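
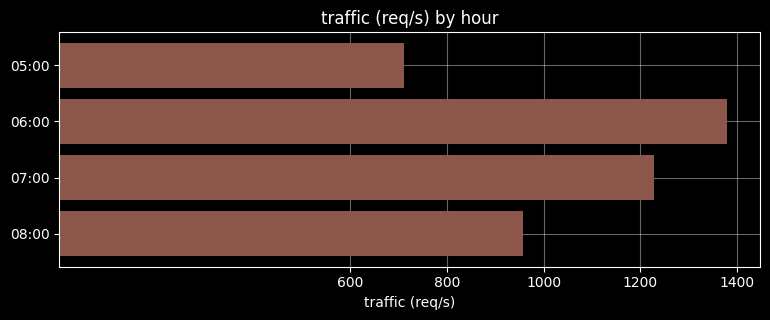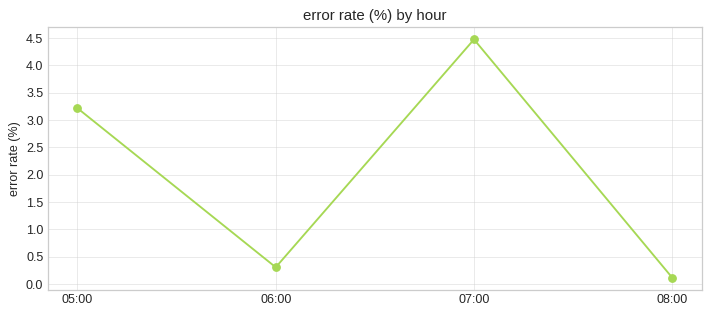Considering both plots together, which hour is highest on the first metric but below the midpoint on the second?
06:00

Chart 2 median error rate (%) ≈ 2; below-median hours: 06:00, 08:00. Among those, 06:00 has the highest traffic (req/s) (≈ 1400).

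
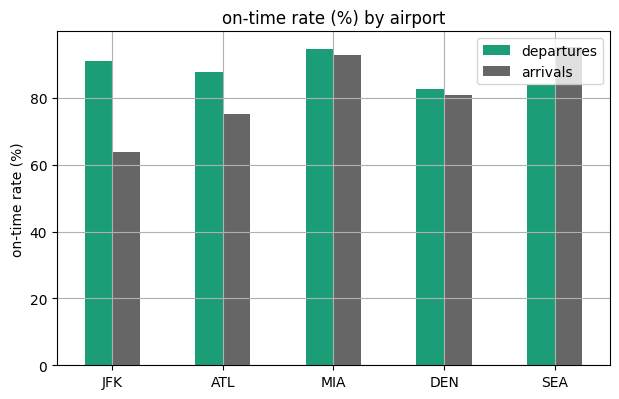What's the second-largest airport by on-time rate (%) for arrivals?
MIA

Top 3 for arrivals: SEA ≈ 100, MIA ≈ 90, DEN ≈ 80.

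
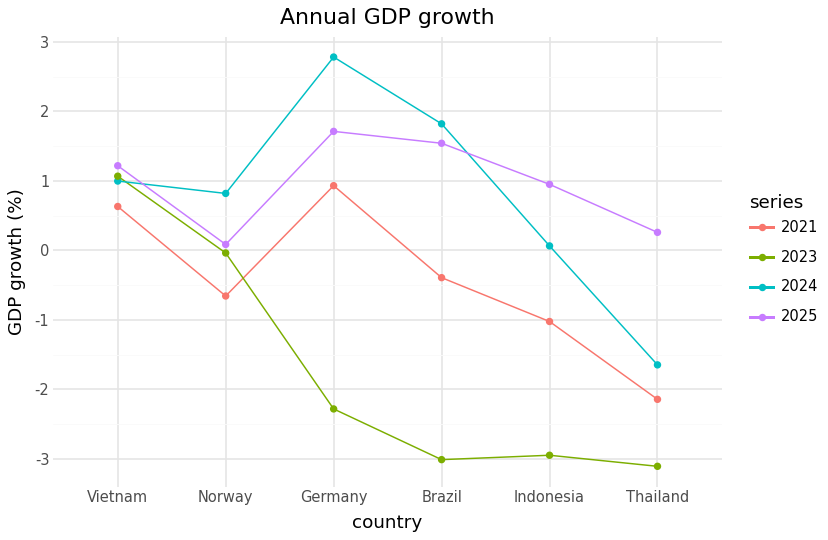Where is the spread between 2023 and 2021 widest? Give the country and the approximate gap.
Germany: 2023 ≈ -2.5, 2021 ≈ 1.0 → gap ≈ 3.5. Next-largest (Brazil) is only ≈ 2.5.

Germany, ≈ 3.5 %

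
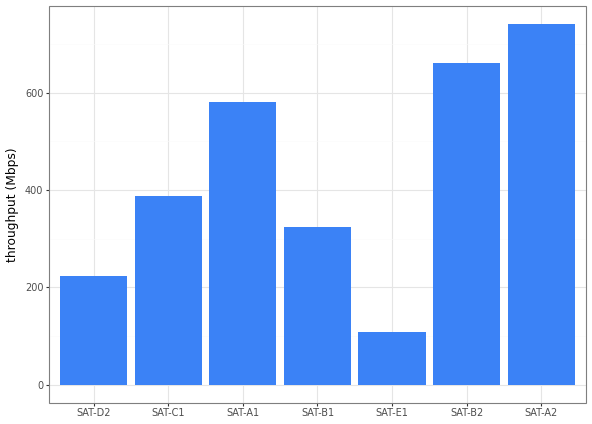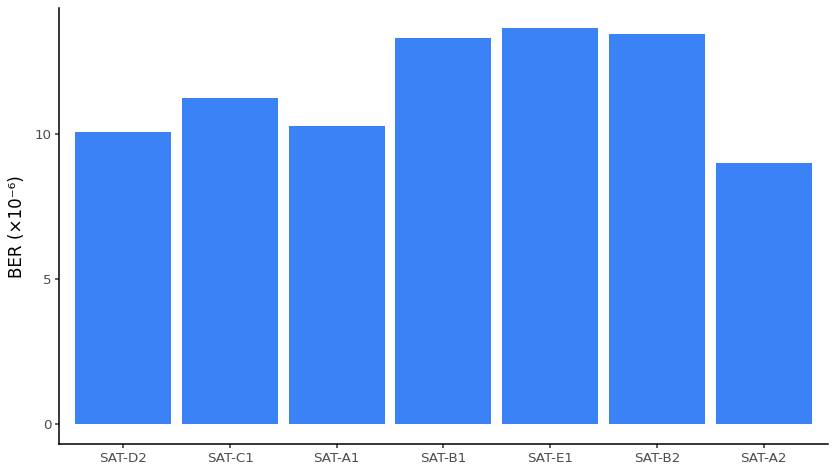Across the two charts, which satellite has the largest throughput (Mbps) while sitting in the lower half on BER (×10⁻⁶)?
Chart 2 median BER (×10⁻⁶) ≈ 12; below-median satellites: SAT-D2, SAT-A1, SAT-A2. Among those, SAT-A2 has the highest throughput (Mbps) (≈ 700).

SAT-A2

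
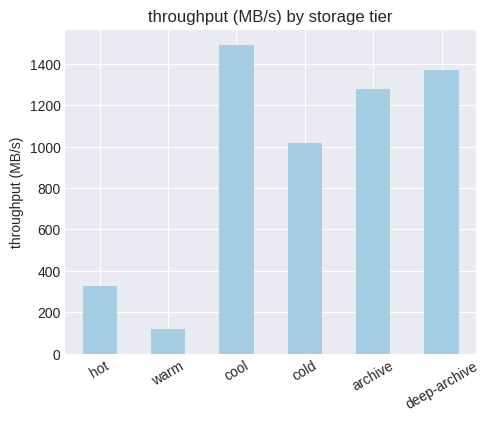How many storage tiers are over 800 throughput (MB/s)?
4

Above 800: cool, cold, archive, deep-archive.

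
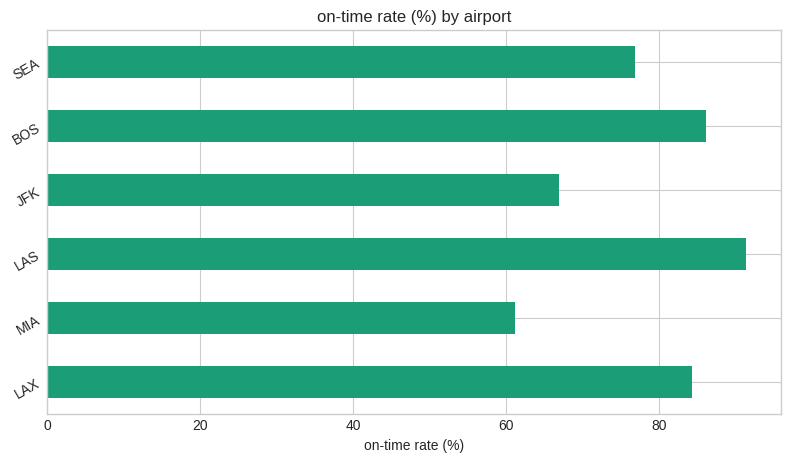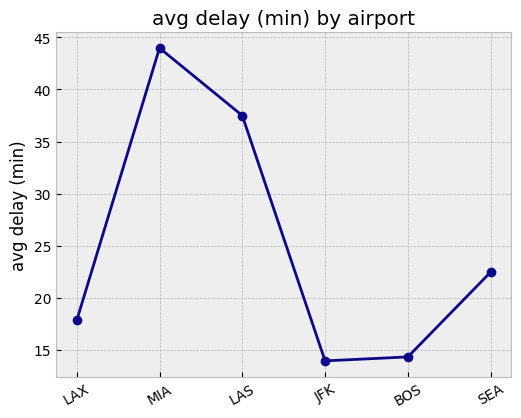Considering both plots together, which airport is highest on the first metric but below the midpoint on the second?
Chart 2 median avg delay (min) ≈ 20; below-median airports: LAX, JFK, BOS. Among those, BOS has the highest on-time rate (%) (≈ 90).

BOS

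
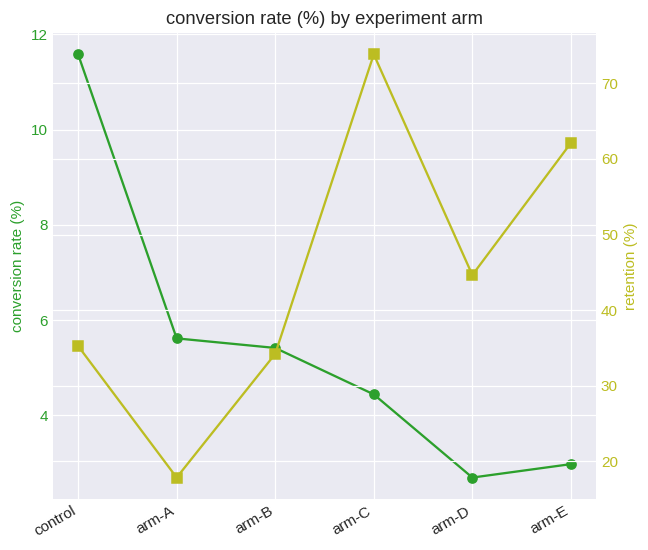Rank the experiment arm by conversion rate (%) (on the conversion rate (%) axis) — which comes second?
arm-A

Top 3 (on the conversion rate (%) axis): control ≈ 12, arm-A ≈ 6, arm-B ≈ 5.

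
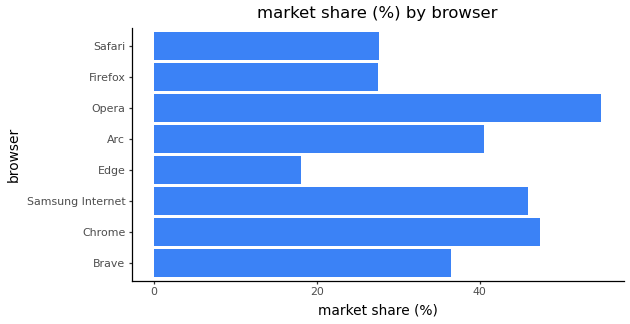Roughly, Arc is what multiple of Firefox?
≈ 1.6×

Arc ≈ 40, Firefox ≈ 25; 40/25 ≈ 1.6.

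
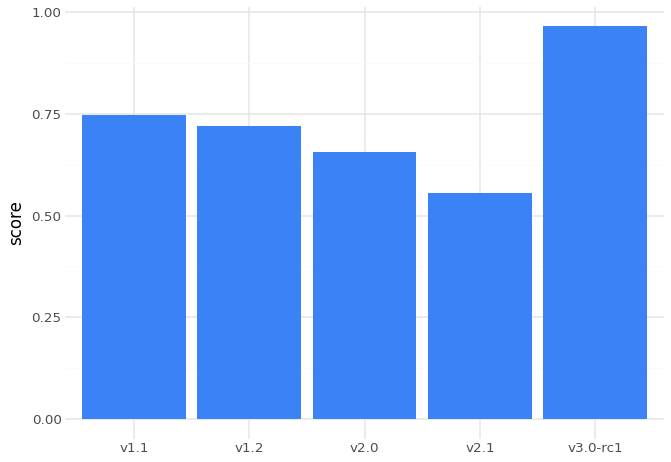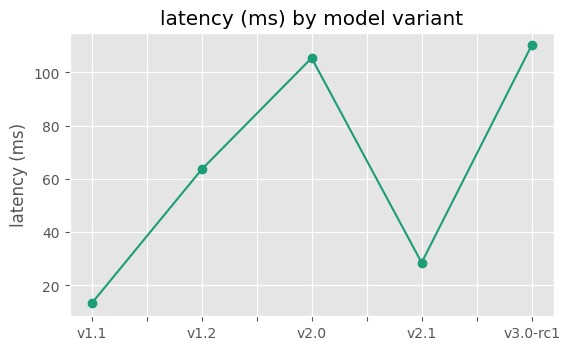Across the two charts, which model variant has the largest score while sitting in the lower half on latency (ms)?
v1.1

Chart 2 median latency (ms) ≈ 60; below-median model variants: v1.1, v2.1. Among those, v1.1 has the highest score (≈ 0.7).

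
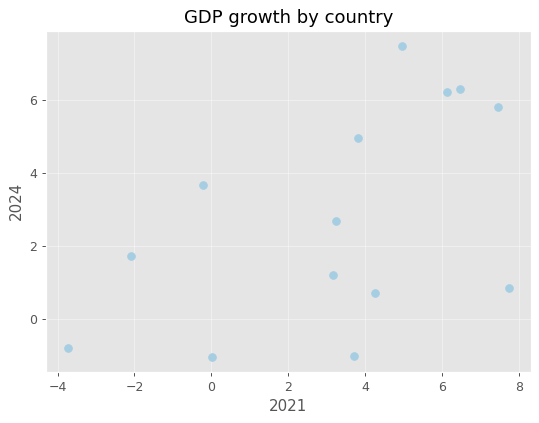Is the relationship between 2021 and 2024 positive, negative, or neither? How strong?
positive, moderate

Points are positively correlated; moderate (|r| ≈ 0.5).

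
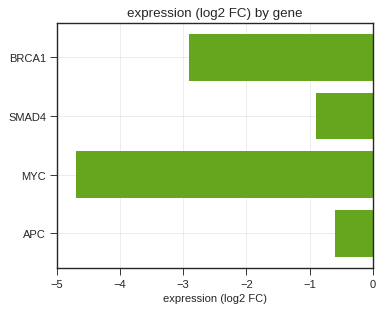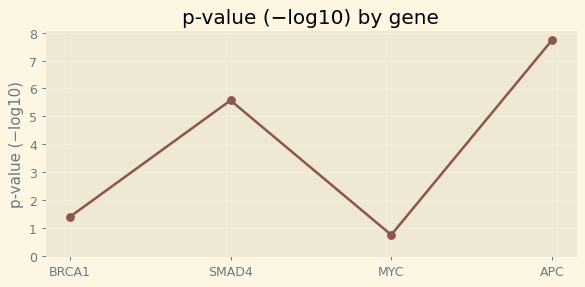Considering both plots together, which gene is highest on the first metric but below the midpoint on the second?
Chart 2 median p-value (−log10) ≈ 3; below-median genes: BRCA1, MYC. Among those, BRCA1 has the highest expression (log2 FC) (≈ -3).

BRCA1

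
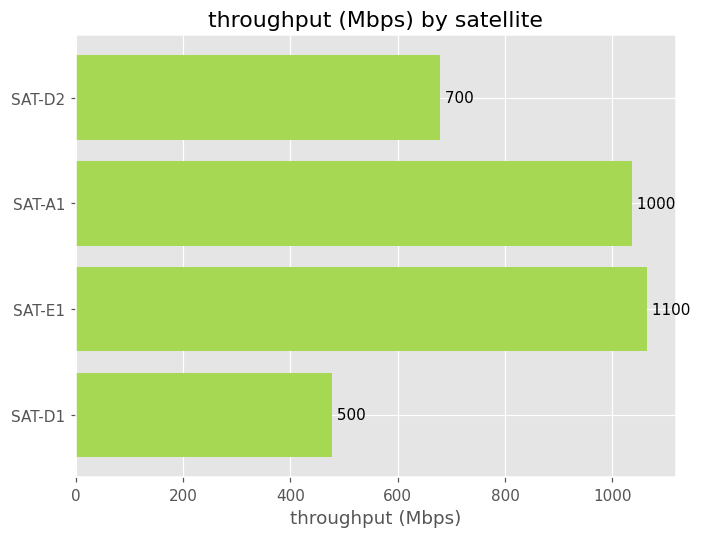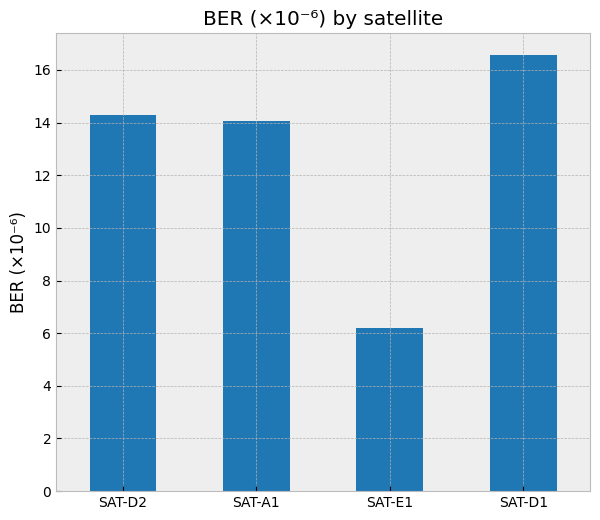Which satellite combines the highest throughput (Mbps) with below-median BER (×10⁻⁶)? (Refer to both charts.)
Chart 2 median BER (×10⁻⁶) ≈ 14; below-median satellites: SAT-A1, SAT-E1. Among those, SAT-E1 has the highest throughput (Mbps) (≈ 1100).

SAT-E1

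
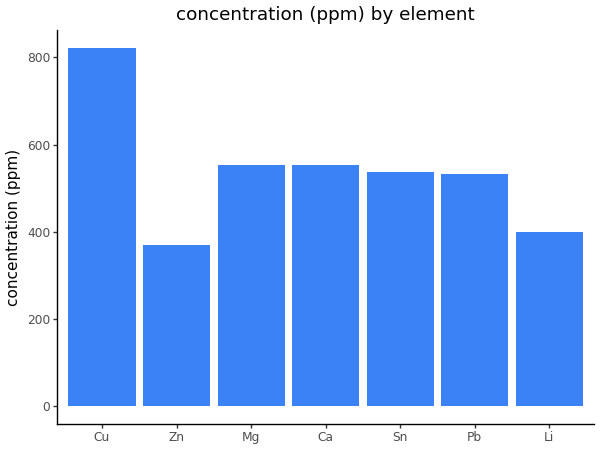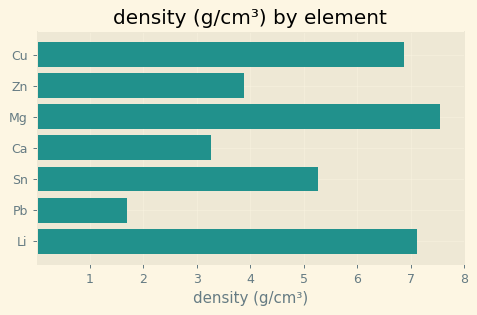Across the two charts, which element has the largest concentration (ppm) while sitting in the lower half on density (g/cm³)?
Chart 2 median density (g/cm³) ≈ 5; below-median elements: Zn, Ca, Pb. Among those, Ca has the highest concentration (ppm) (≈ 600).

Ca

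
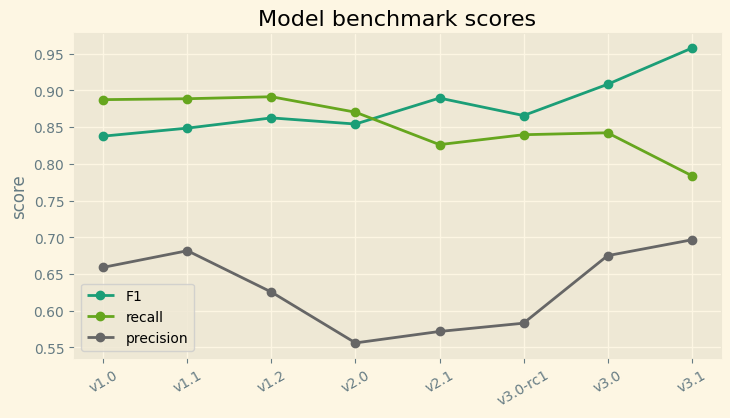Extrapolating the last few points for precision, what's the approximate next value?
≈ 0.75

Last three: 0.60, 0.65, 0.70 → slope ≈ 0.05/step → next ≈ 0.75.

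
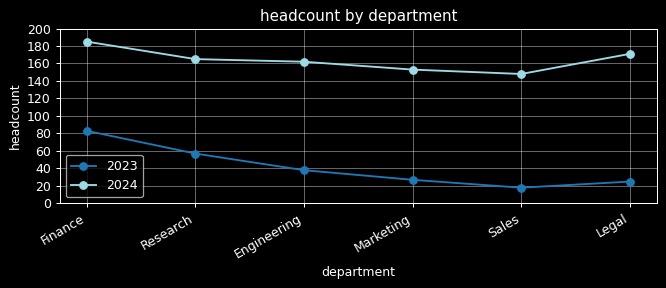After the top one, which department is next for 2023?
Research

Top 3 for 2023: Finance ≈ 80, Research ≈ 60, Engineering ≈ 40.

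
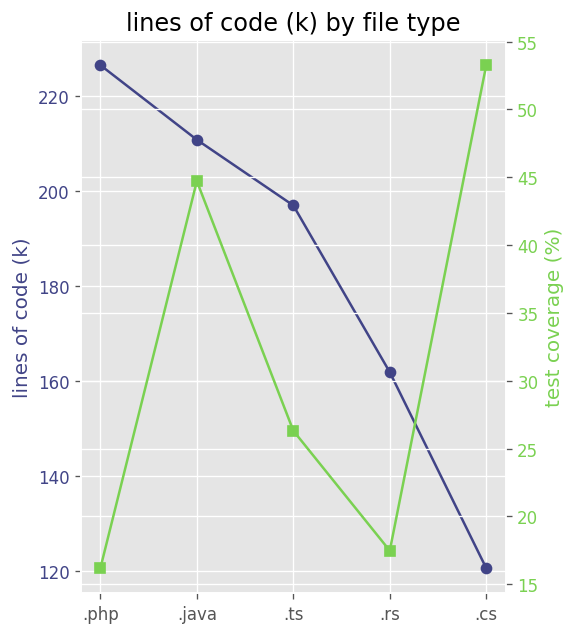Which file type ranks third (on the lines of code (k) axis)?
.ts

Top 4 (on the lines of code (k) axis): .php ≈ 230, .java ≈ 210, .ts ≈ 200, .rs ≈ 160.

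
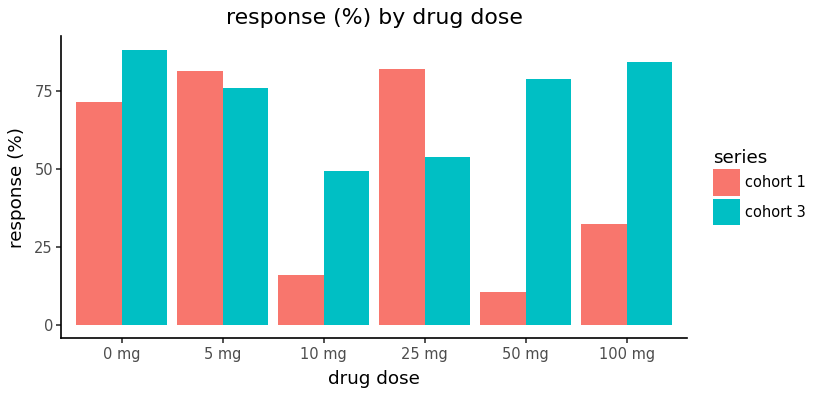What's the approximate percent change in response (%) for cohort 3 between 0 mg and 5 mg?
≈ -11.1%

0 mg ≈ 90, 5 mg ≈ 80; (80 − 90) / 90 ≈ -11.1%.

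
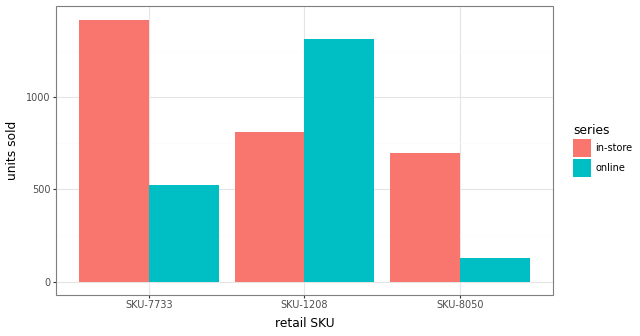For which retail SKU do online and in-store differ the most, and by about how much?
SKU-7733: online ≈ 600, in-store ≈ 1400 → gap ≈ 800. Next-largest (SKU-8050) is only ≈ 400.

SKU-7733, ≈ 800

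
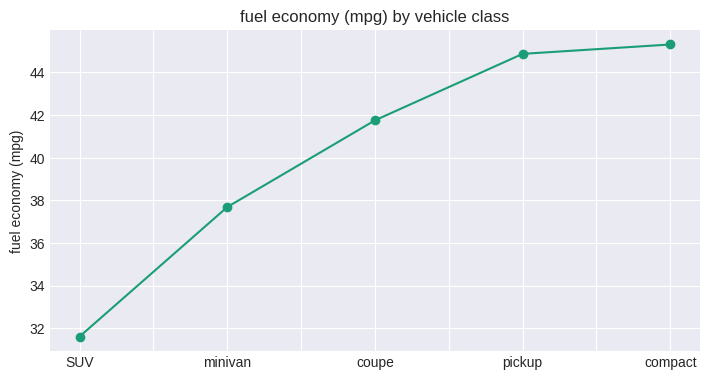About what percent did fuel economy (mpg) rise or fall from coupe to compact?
≈ +9.5%

coupe ≈ 42, compact ≈ 46; (46 − 42) / 42 ≈ +9.5%.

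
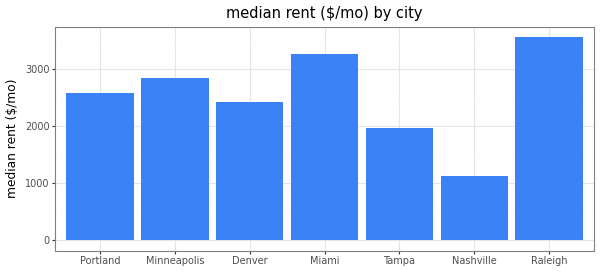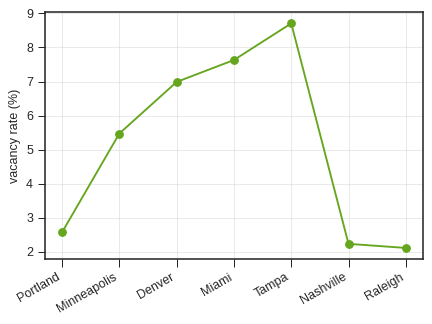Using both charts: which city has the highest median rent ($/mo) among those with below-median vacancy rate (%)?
Chart 2 median vacancy rate (%) ≈ 5; below-median cities: Portland, Nashville, Raleigh. Among those, Raleigh has the highest median rent ($/mo) (≈ 3500).

Raleigh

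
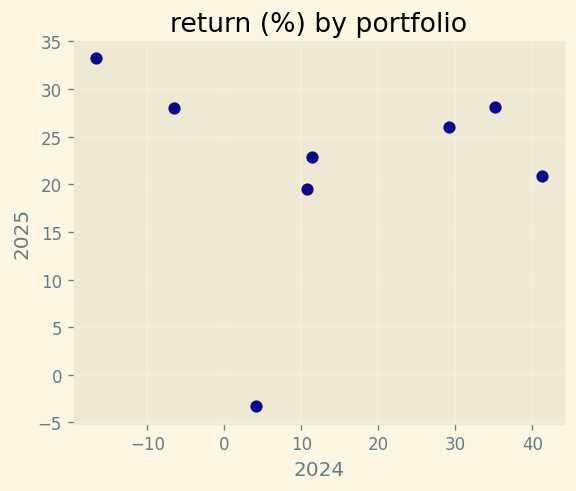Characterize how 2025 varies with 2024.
no clear correlation

Points are roughly uncorrelated; weak (|r| ≈ 0.0).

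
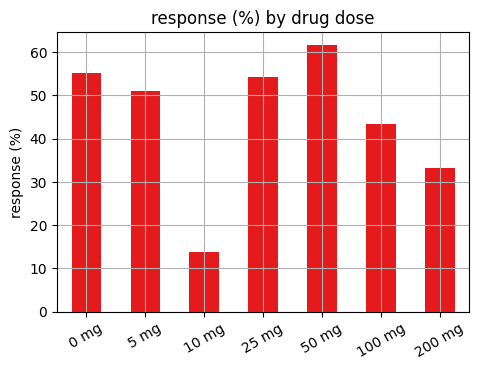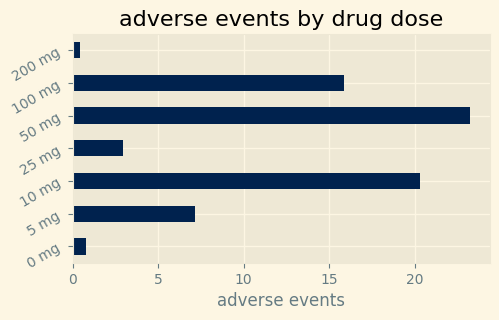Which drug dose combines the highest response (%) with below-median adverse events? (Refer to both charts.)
0 mg

Chart 2 median adverse events ≈ 5; below-median drug doses: 0 mg, 25 mg, 200 mg. Among those, 0 mg has the highest response (%) (≈ 60).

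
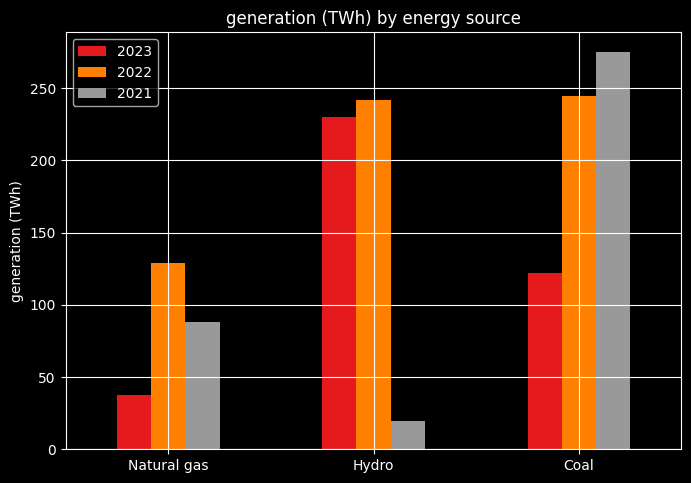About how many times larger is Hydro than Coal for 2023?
≈ 1.8×

Hydro ≈ 225, Coal ≈ 125; 225/125 ≈ 1.8.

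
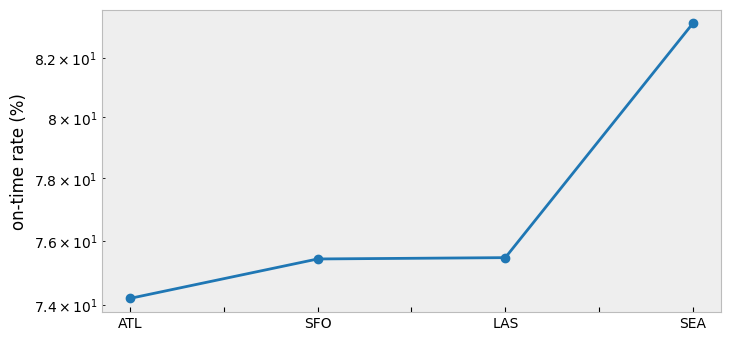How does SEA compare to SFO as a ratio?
SEA ≈ 83, SFO ≈ 75; 83/75 ≈ 1.11.

≈ 1.11×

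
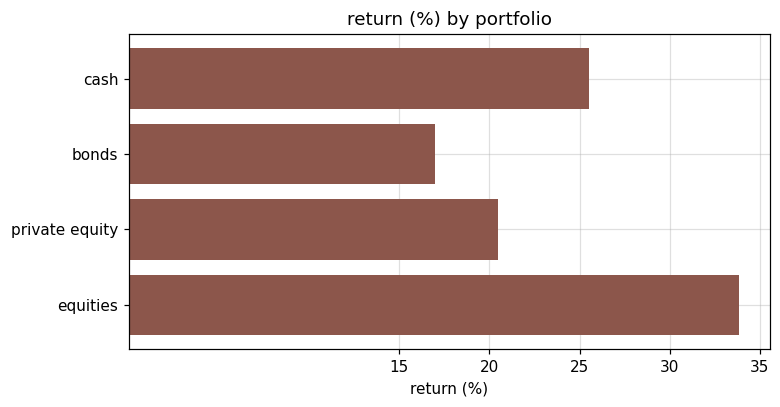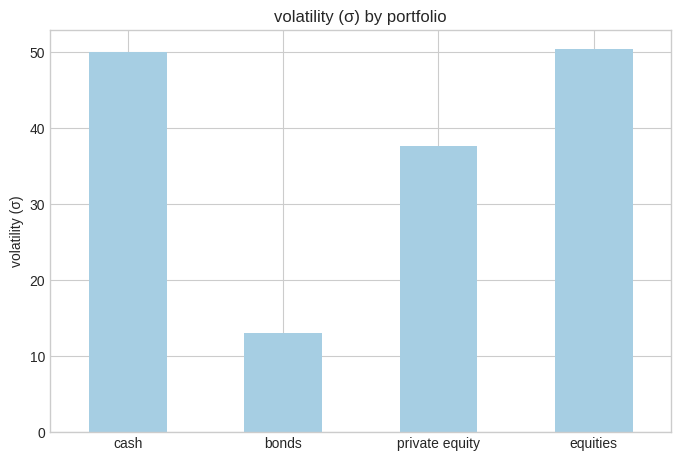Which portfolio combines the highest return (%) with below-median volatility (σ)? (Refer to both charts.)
Chart 2 median volatility (σ) ≈ 45; below-median portfolios: bonds, private equity. Among those, private equity has the highest return (%) (≈ 20).

private equity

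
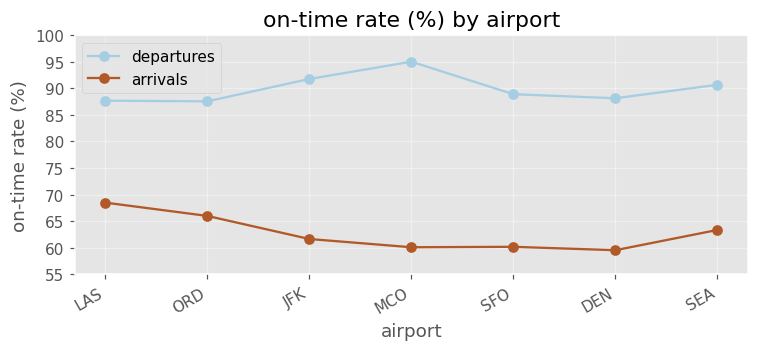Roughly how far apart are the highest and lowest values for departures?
Max MCO ≈ 95, min ORD ≈ 90; range ≈ 5.

≈ 5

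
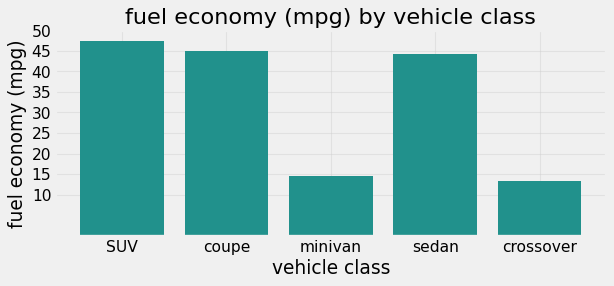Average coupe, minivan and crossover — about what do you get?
≈ 25

(45 + 15 + 15) / 3 ≈ 25.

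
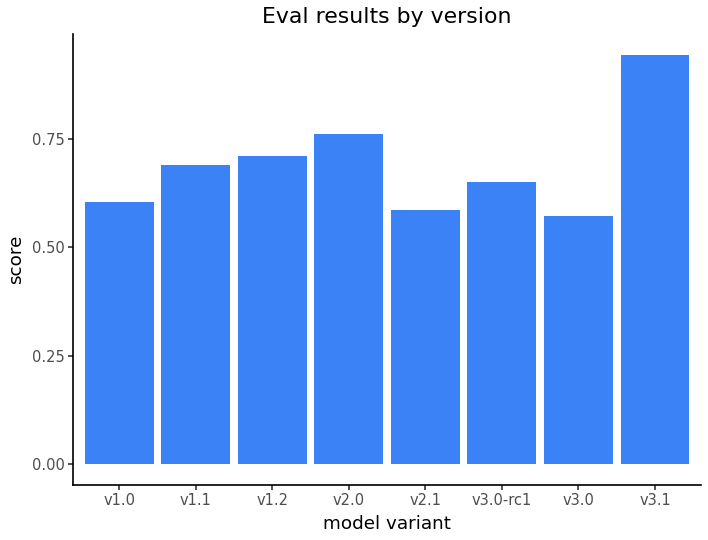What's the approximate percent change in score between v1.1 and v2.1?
v1.1 ≈ 0.7, v2.1 ≈ 0.6; (0.6 − 0.7) / 0.7 ≈ -14.3%.

≈ -14.3%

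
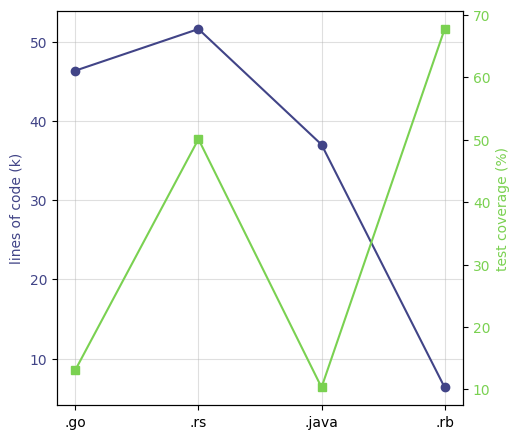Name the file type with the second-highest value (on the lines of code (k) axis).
.go

Top 3 (on the lines of code (k) axis): .rs ≈ 50, .go ≈ 45, .java ≈ 35.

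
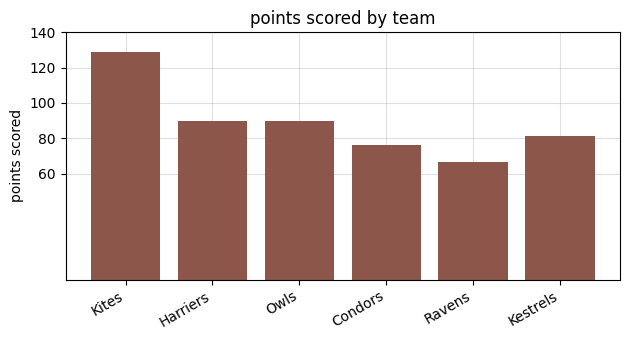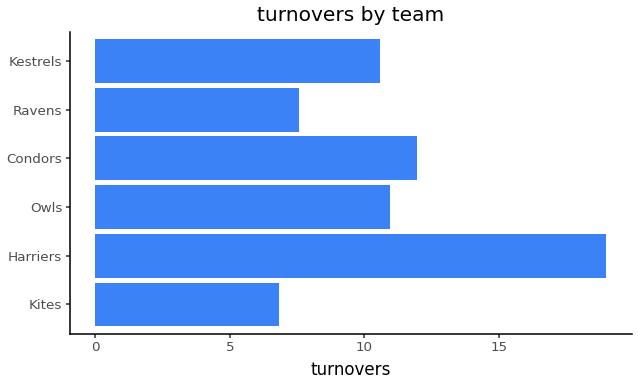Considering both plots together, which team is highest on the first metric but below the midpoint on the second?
Kites

Chart 2 median turnovers ≈ 10; below-median teams: Kites, Ravens, Kestrels. Among those, Kites has the highest points scored (≈ 120).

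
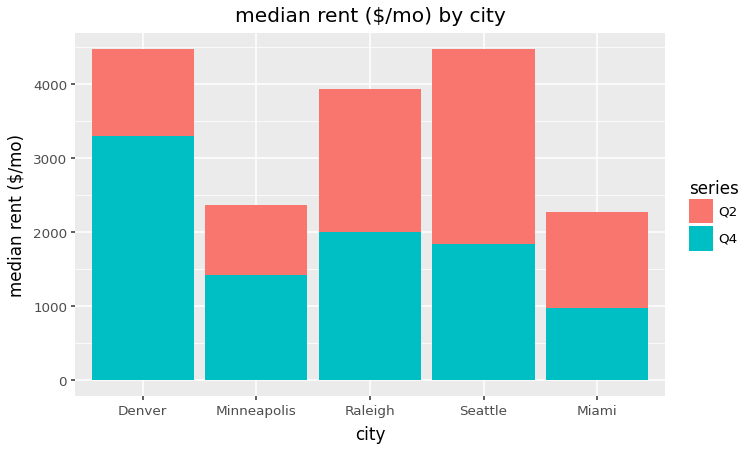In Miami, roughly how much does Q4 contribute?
Q4 top ≈ 1000, bottom ≈ 0; segment ≈ 1000.

≈ 1000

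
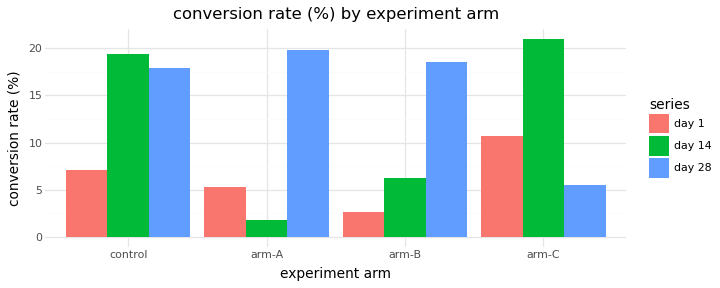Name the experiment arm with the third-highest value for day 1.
Top 4 for day 1: arm-C ≈ 10, control ≈ 8, arm-A ≈ 6, arm-B ≈ 2.

arm-A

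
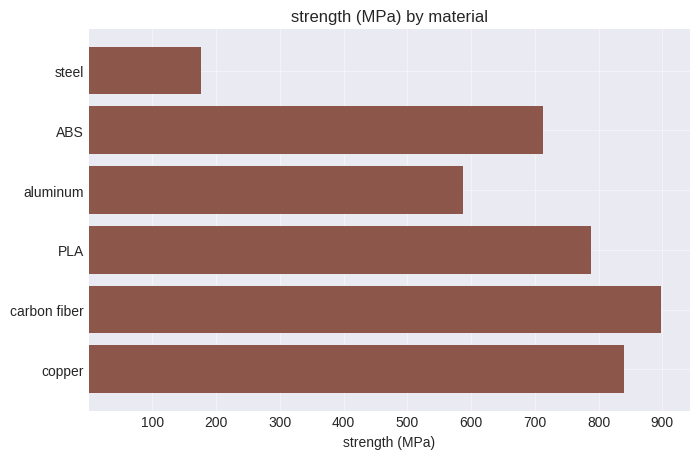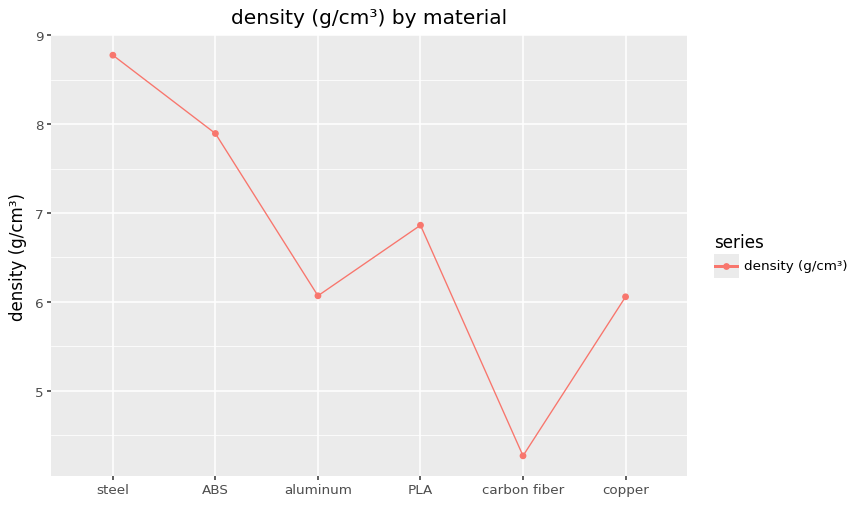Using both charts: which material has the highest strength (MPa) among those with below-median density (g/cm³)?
Chart 2 median density (g/cm³) ≈ 6; below-median materials: aluminum, carbon fiber, copper. Among those, carbon fiber has the highest strength (MPa) (≈ 900).

carbon fiber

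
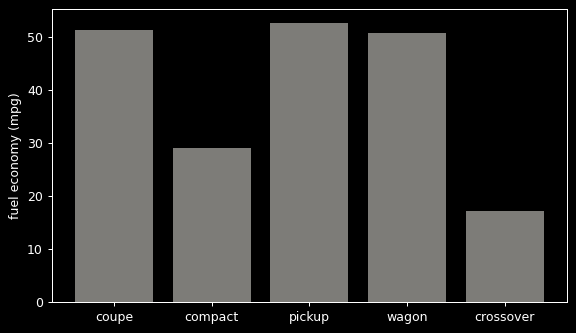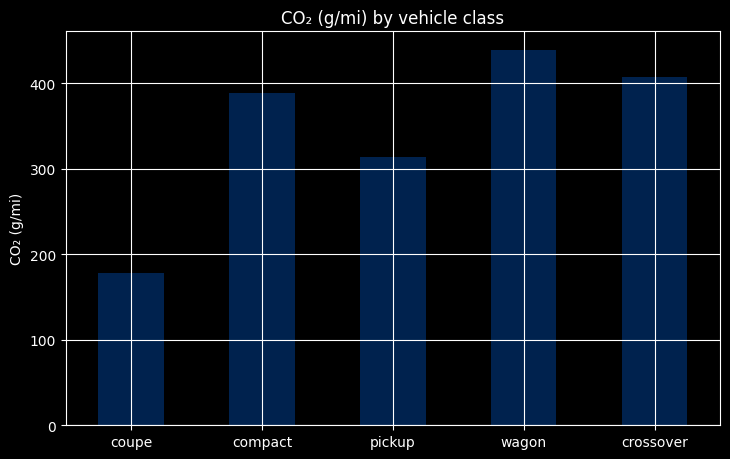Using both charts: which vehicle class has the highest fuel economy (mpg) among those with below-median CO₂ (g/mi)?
pickup

Chart 2 median CO₂ (g/mi) ≈ 400; below-median vehicle classes: coupe, pickup. Among those, pickup has the highest fuel economy (mpg) (≈ 55).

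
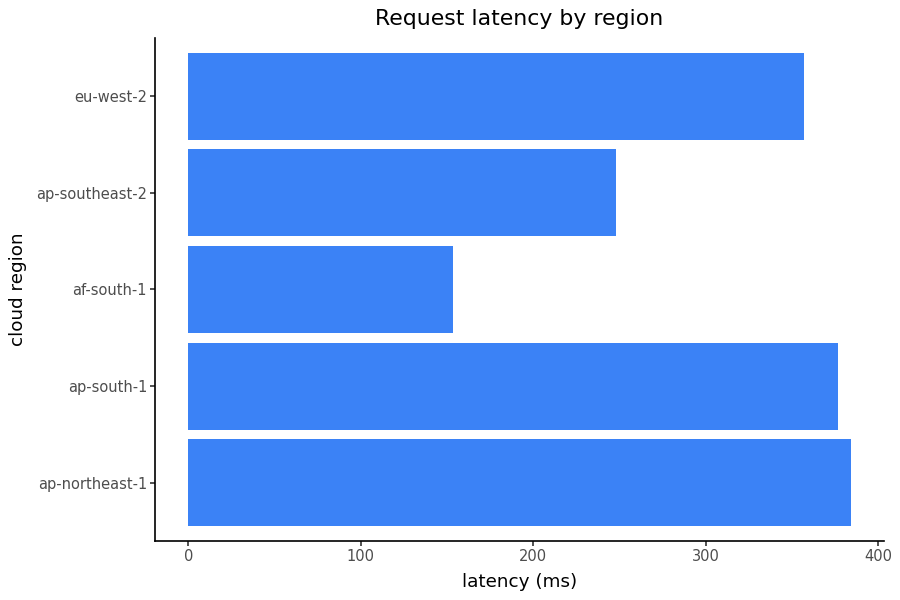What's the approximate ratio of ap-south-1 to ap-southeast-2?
ap-south-1 ≈ 400, ap-southeast-2 ≈ 250; 400/250 ≈ 1.6.

≈ 1.6×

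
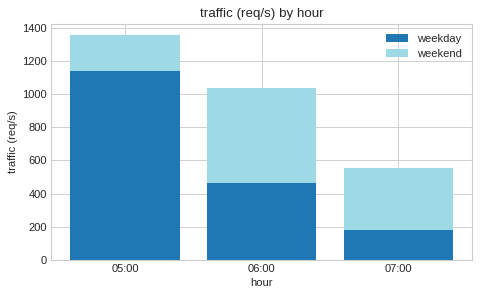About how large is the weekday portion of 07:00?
≈ 200

weekday top ≈ 200, bottom ≈ 0; segment ≈ 200.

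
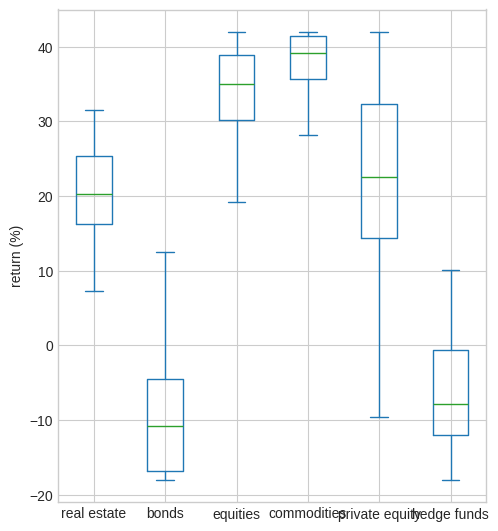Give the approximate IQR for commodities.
Q3 ≈ 40, Q1 ≈ 35; IQR ≈ 5.

≈ 5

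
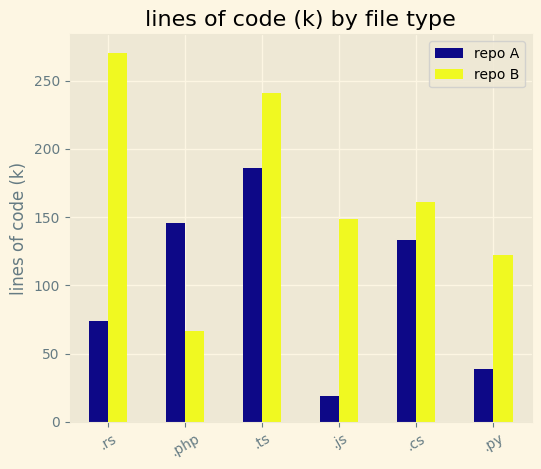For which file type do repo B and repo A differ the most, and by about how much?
.rs: repo B ≈ 275, repo A ≈ 75 → gap ≈ 200. Next-largest (.js) is only ≈ 125.

.rs, ≈ 200 k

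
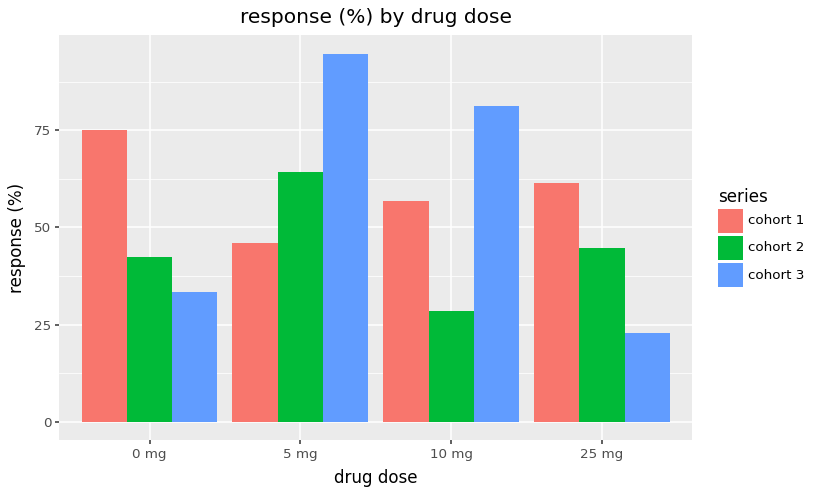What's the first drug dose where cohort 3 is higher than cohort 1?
0 mg: cohort 3 ≈ 30 vs cohort 1 ≈ 80 (not yet); 5 mg: cohort 3 ≈ 90 vs cohort 1 ≈ 50 (first crossover).

5 mg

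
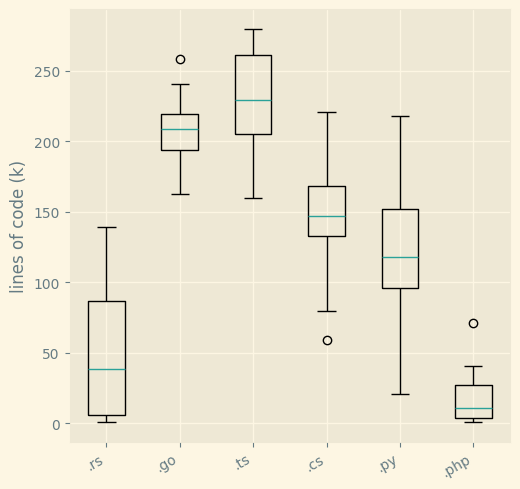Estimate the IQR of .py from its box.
≈ 60

Q3 ≈ 160, Q1 ≈ 100; IQR ≈ 60.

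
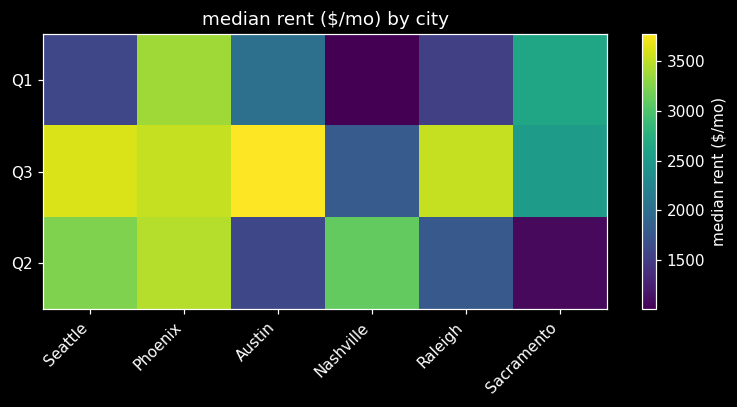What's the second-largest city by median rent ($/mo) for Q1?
Top 3 for Q1: Phoenix ≈ 3500, Sacramento ≈ 2500, Austin ≈ 2000.

Sacramento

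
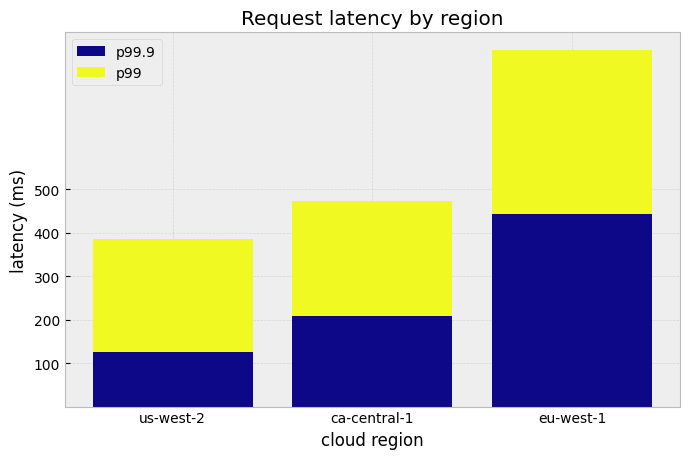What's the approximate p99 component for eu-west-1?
≈ 400

p99 top ≈ 800, bottom ≈ 400; segment ≈ 400.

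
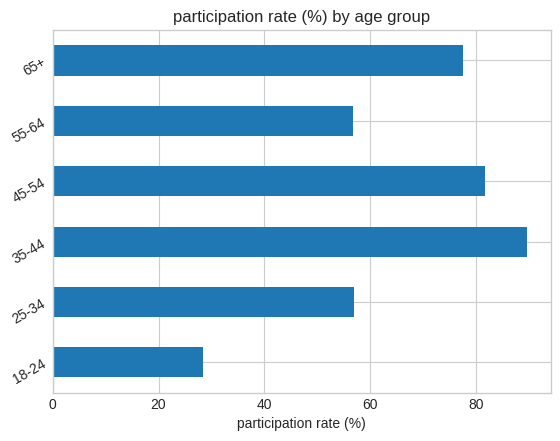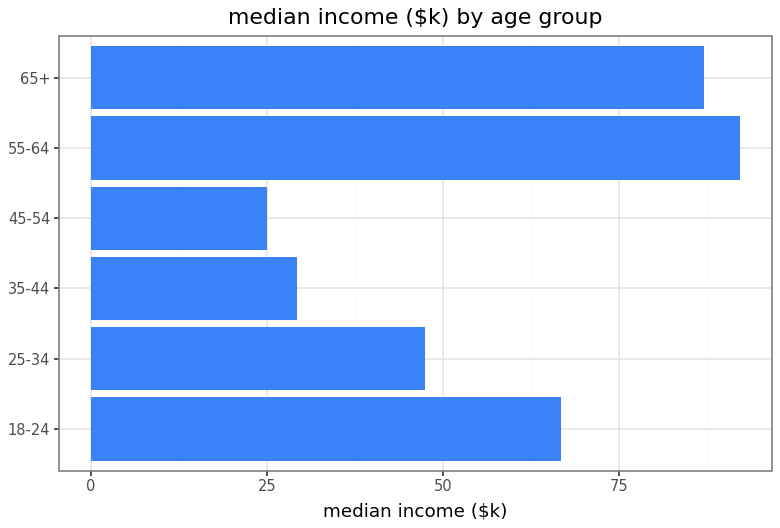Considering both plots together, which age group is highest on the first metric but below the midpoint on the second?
35-44

Chart 2 median median income ($k) ≈ 60; below-median age groups: 25-34, 35-44, 45-54. Among those, 35-44 has the highest participation rate (%) (≈ 90).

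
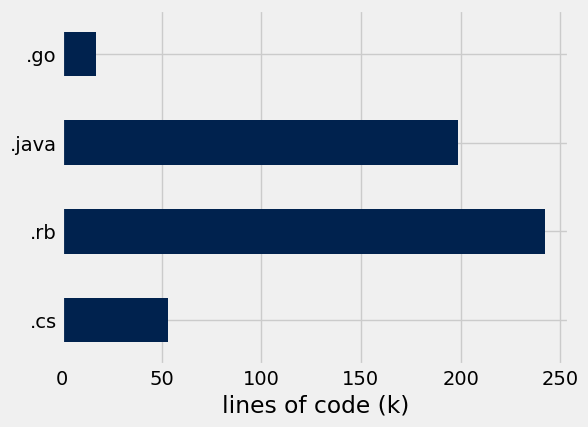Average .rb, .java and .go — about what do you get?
(250 + 200 + 25) / 3 ≈ 158.

≈ 158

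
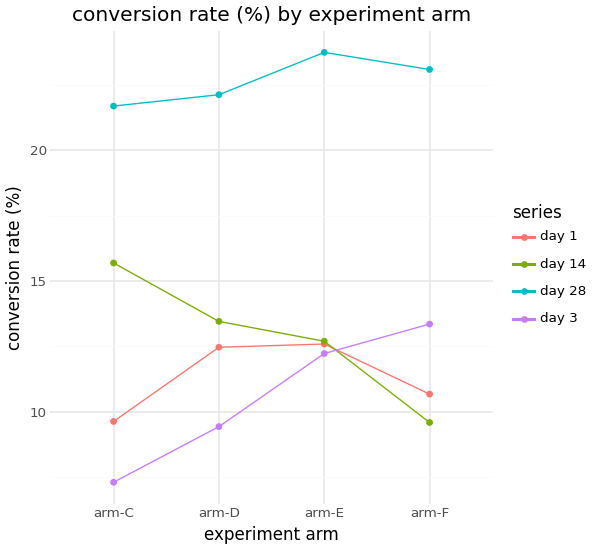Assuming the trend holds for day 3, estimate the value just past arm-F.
≈ 16

Last three: 10, 12, 14 → slope ≈ 2/step → next ≈ 16.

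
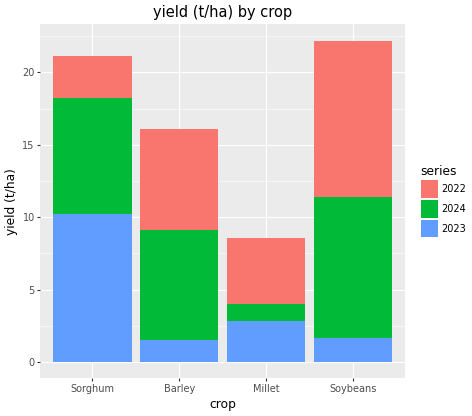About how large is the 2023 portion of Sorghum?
≈ 10

2023 top ≈ 10, bottom ≈ 0; segment ≈ 10.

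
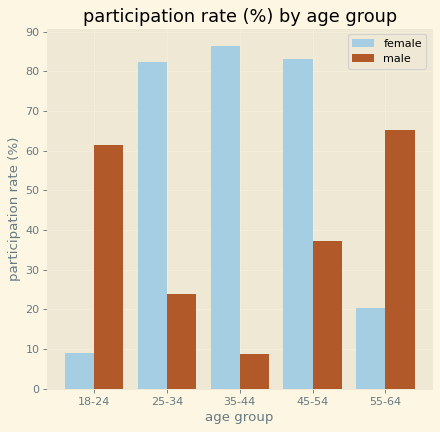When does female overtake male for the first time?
18-24: female ≈ 10 vs male ≈ 60 (not yet); 25-34: female ≈ 80 vs male ≈ 20 (first crossover).

25-34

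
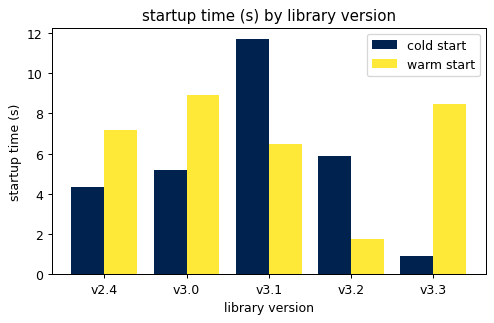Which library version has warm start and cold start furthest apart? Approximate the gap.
v3.3, ≈ 7 s

v3.3: warm start ≈ 8, cold start ≈ 1 → gap ≈ 7. Next-largest (v3.1) is only ≈ 6.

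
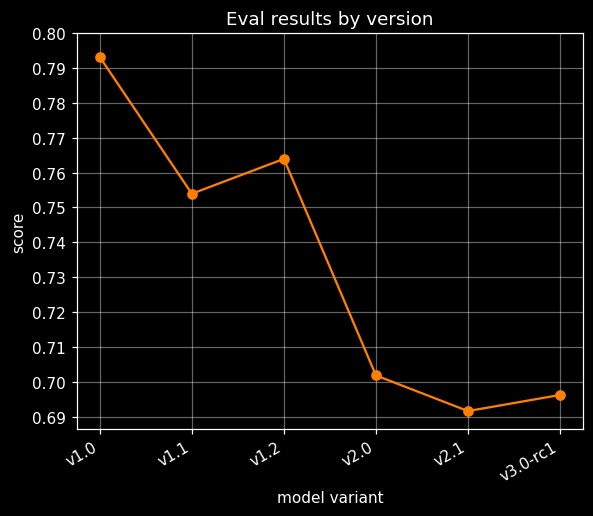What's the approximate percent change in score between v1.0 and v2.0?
v1.0 ≈ 0.79, v2.0 ≈ 0.70; (0.70 − 0.79) / 0.79 ≈ -11.4%.

≈ -11.4%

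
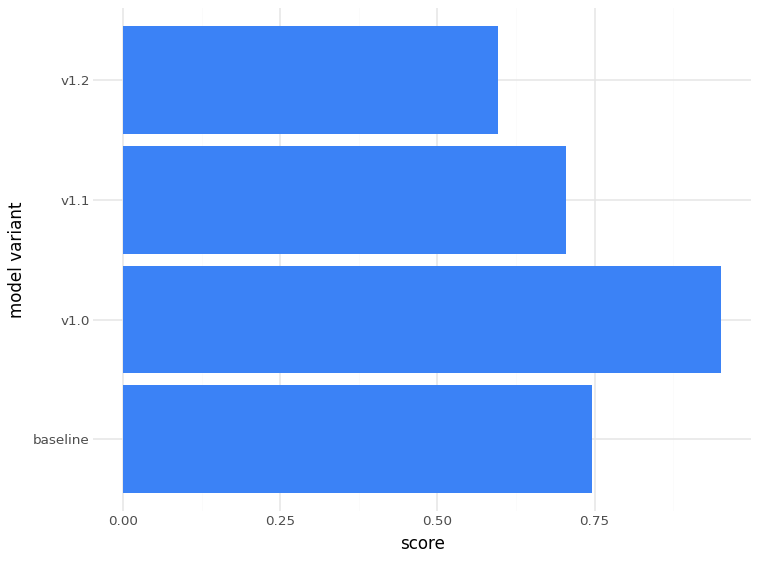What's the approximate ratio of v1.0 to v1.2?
≈ 1.67×

v1.0 ≈ 1.0, v1.2 ≈ 0.6; 1.0/0.6 ≈ 1.67.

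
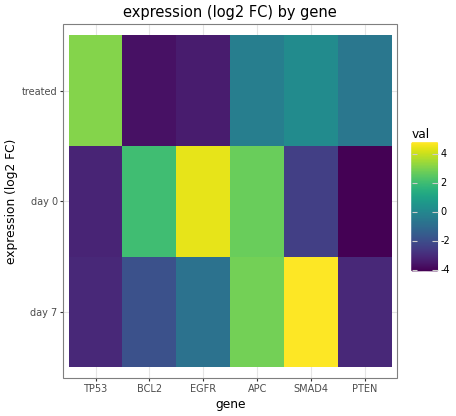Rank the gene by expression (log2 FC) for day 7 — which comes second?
APC

Top 3 for day 7: SMAD4 ≈ 5, APC ≈ 3, EGFR ≈ -1.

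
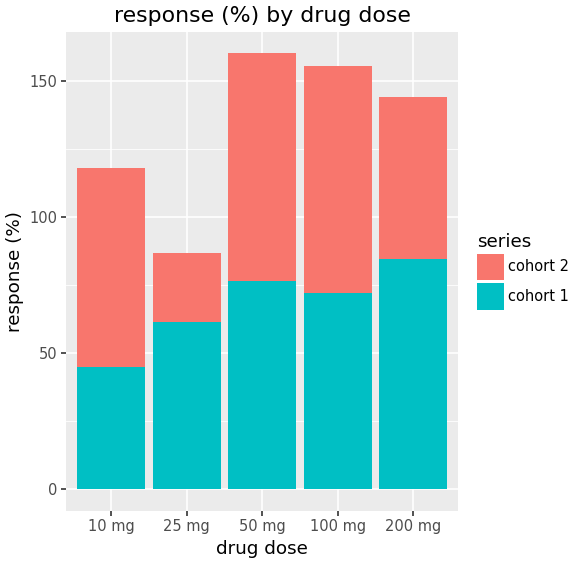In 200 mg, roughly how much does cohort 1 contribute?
≈ 80

cohort 1 top ≈ 80, bottom ≈ 0; segment ≈ 80.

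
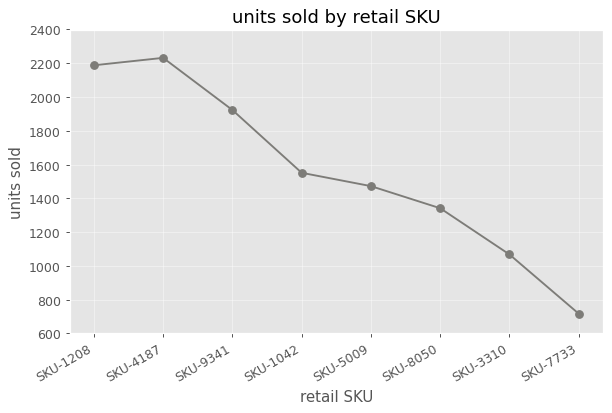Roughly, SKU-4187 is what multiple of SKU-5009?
SKU-4187 ≈ 2200, SKU-5009 ≈ 1400; 2200/1400 ≈ 1.57.

≈ 1.57×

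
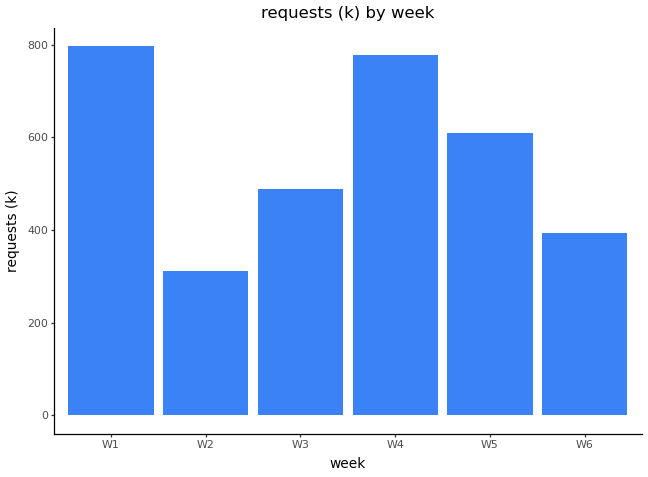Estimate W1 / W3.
≈ 1.6×

W1 ≈ 800, W3 ≈ 500; 800/500 ≈ 1.6.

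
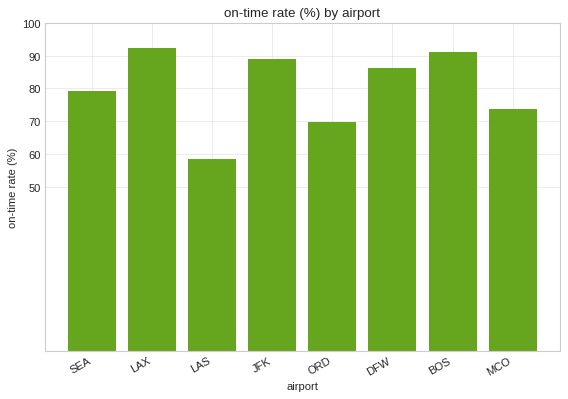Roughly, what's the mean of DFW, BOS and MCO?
(90 + 90 + 70) / 3 ≈ 83.

≈ 83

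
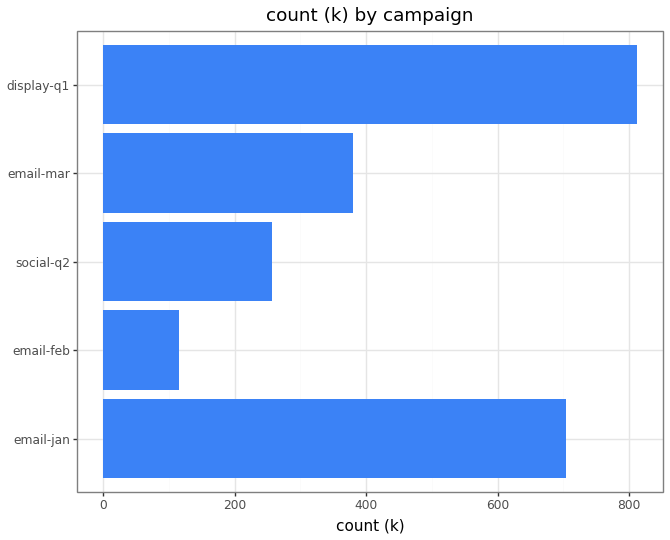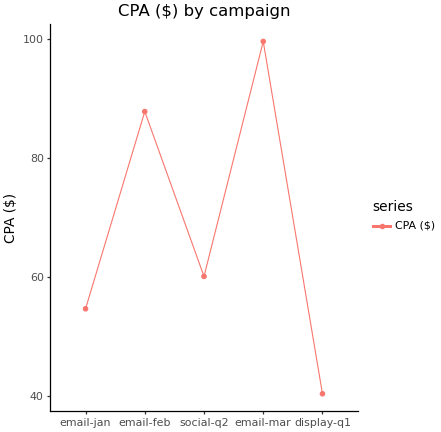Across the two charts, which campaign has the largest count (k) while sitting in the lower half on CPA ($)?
Chart 2 median CPA ($) ≈ 60; below-median campaigns: email-jan, display-q1. Among those, display-q1 has the highest count (k) (≈ 800).

display-q1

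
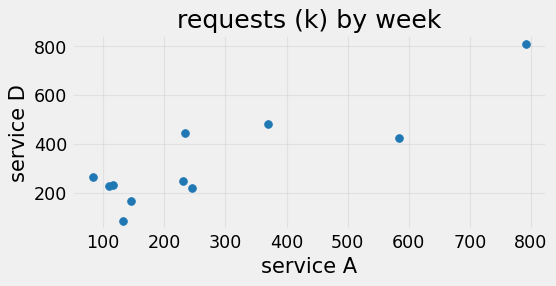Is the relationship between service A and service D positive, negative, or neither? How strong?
Points are positively correlated; strong (|r| ≈ 0.9).

positive, strong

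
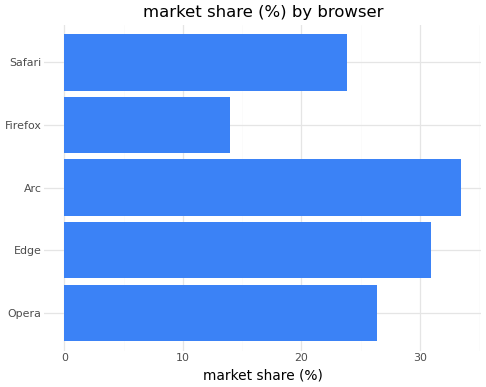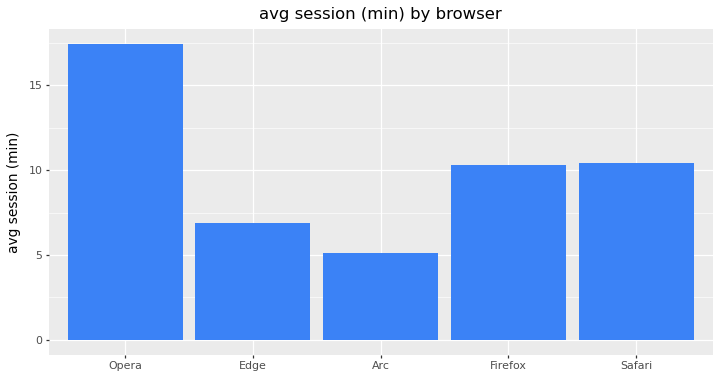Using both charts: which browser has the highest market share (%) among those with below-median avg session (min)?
Arc

Chart 2 median avg session (min) ≈ 10; below-median browsers: Edge, Arc. Among those, Arc has the highest market share (%) (≈ 35).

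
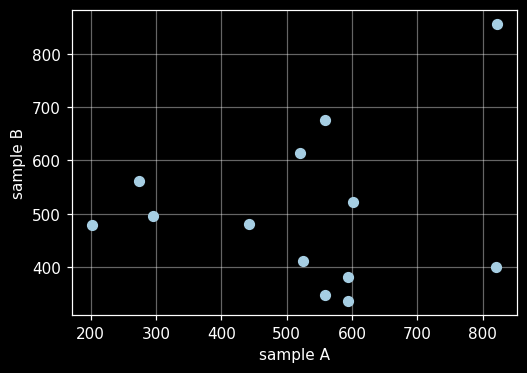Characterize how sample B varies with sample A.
Points are roughly uncorrelated; weak (|r| ≈ 0.2).

no clear correlation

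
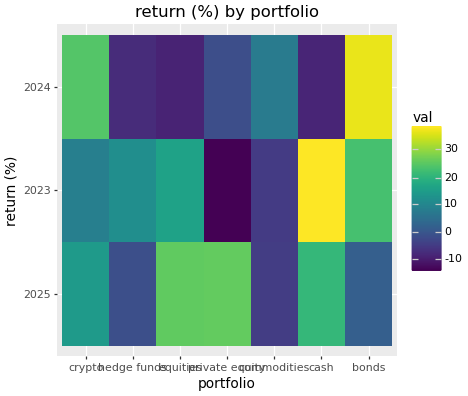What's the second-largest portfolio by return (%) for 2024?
Top 3 for 2024: bonds ≈ 35, crypto ≈ 25, commodities ≈ 5.

crypto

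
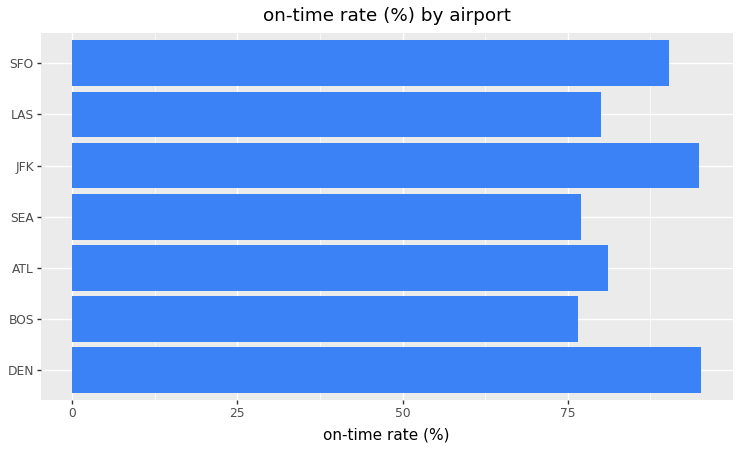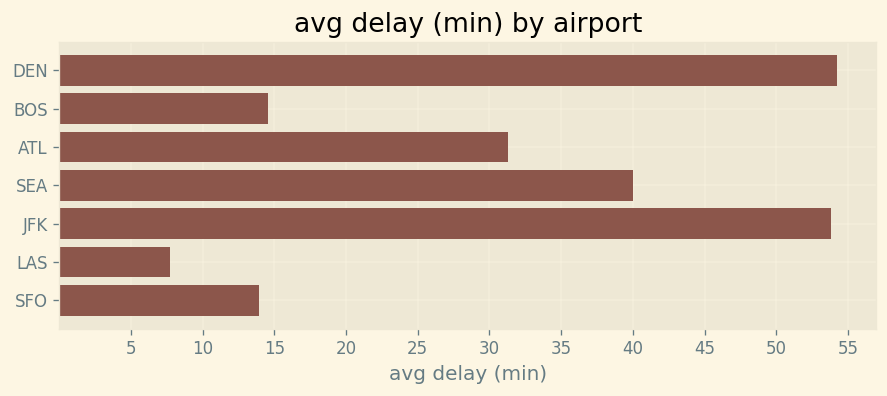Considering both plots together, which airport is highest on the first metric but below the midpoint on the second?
Chart 2 median avg delay (min) ≈ 30; below-median airports: BOS, LAS, SFO. Among those, SFO has the highest on-time rate (%) (≈ 90).

SFO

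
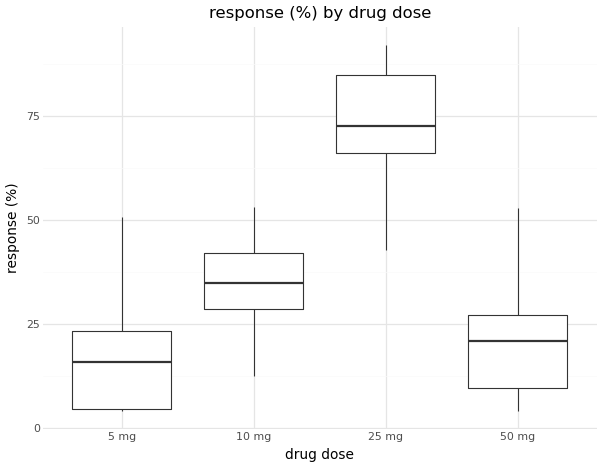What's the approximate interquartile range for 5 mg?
Q3 ≈ 25, Q1 ≈ 5; IQR ≈ 20.

≈ 20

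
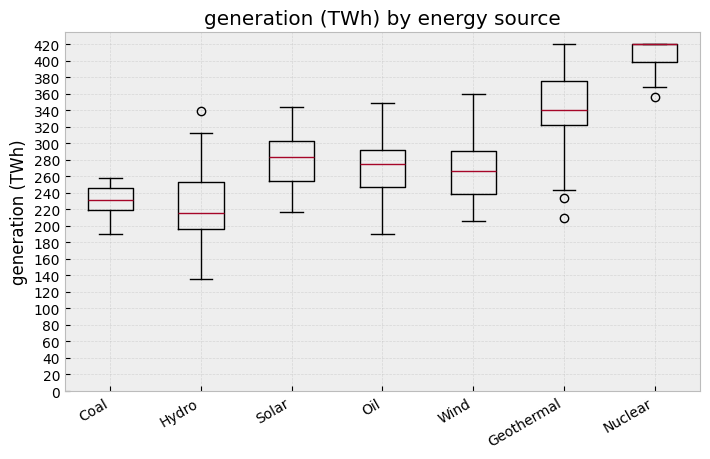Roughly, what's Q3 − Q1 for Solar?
Q3 ≈ 300, Q1 ≈ 260; IQR ≈ 40.

≈ 40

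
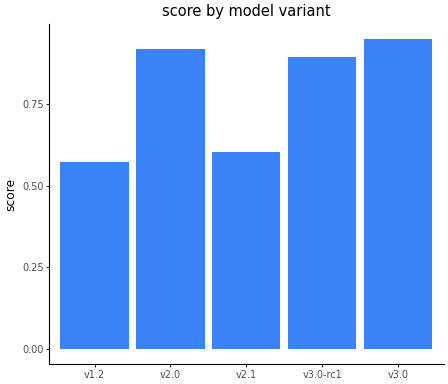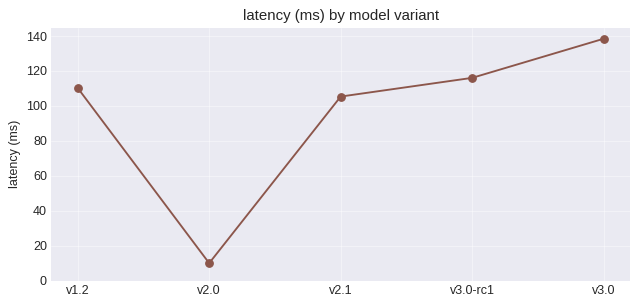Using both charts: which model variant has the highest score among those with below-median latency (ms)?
v2.0

Chart 2 median latency (ms) ≈ 120; below-median model variants: v2.0, v2.1. Among those, v2.0 has the highest score (≈ 0.9).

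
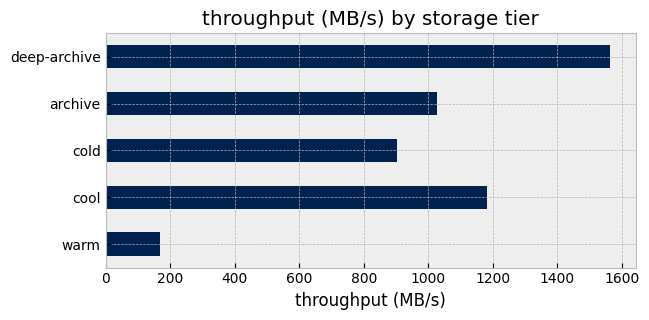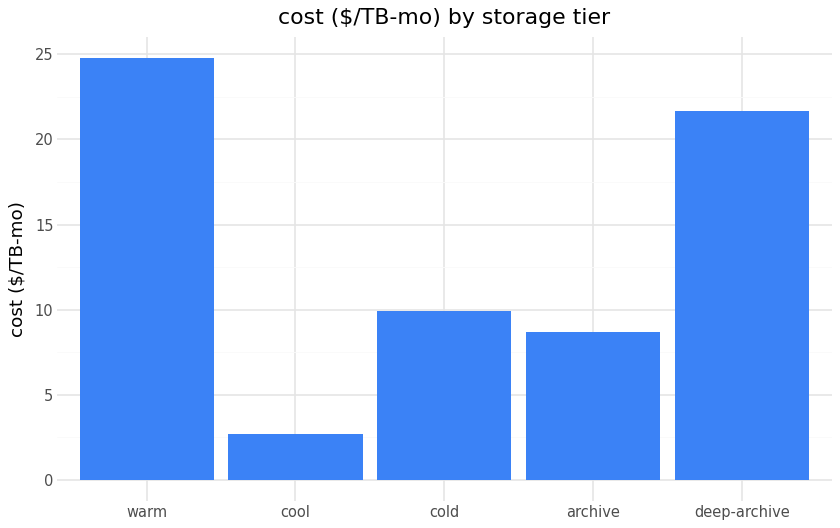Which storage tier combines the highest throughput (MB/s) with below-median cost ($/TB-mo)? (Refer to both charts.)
Chart 2 median cost ($/TB-mo) ≈ 10; below-median storage tiers: cool, archive. Among those, cool has the highest throughput (MB/s) (≈ 1200).

cool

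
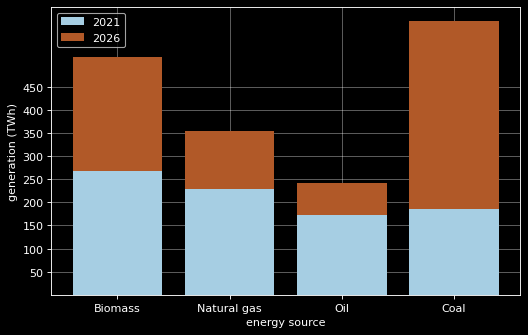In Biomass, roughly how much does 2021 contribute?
≈ 250

2021 top ≈ 250, bottom ≈ 0; segment ≈ 250.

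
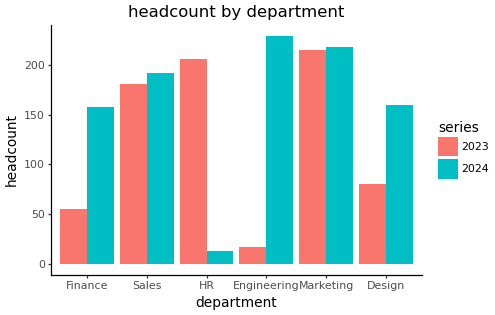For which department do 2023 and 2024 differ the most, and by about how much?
Engineering: 2023 ≈ 20, 2024 ≈ 220 → gap ≈ 200. Next-largest (HR) is only ≈ 180.

Engineering, ≈ 200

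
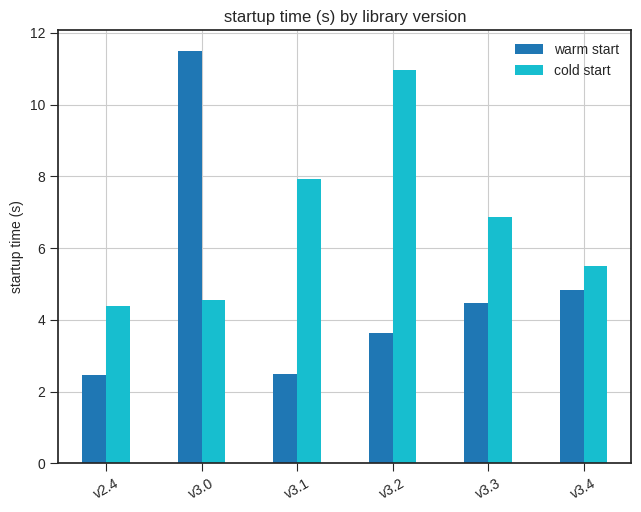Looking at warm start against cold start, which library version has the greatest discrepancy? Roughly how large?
v3.2, ≈ 7 s

v3.2: warm start ≈ 4, cold start ≈ 11 → gap ≈ 7. Next-largest (v3.0) is only ≈ 6.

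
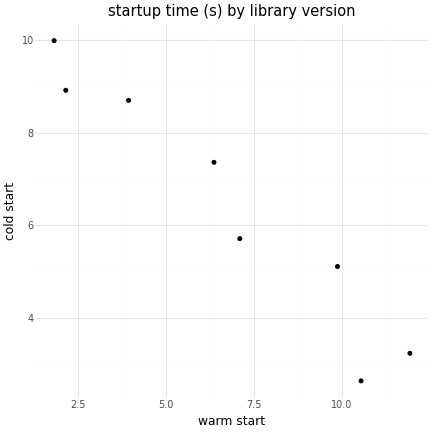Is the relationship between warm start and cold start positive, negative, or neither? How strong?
negative, strong

Points are negatively correlated; strong (|r| ≈ 1.0).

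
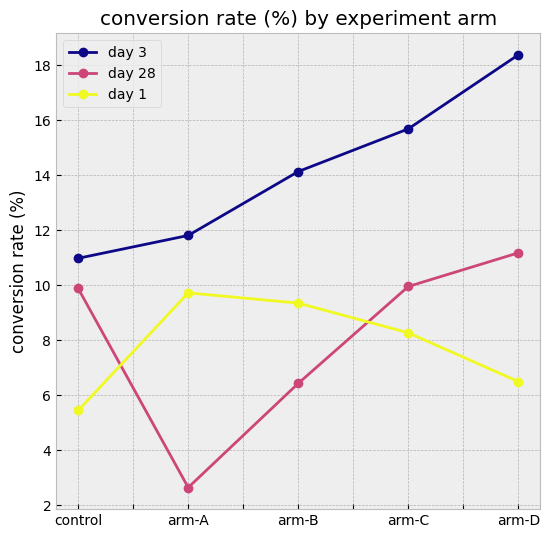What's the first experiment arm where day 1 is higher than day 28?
control: day 1 ≈ 6 vs day 28 ≈ 10 (not yet); arm-A: day 1 ≈ 10 vs day 28 ≈ 2 (first crossover).

arm-A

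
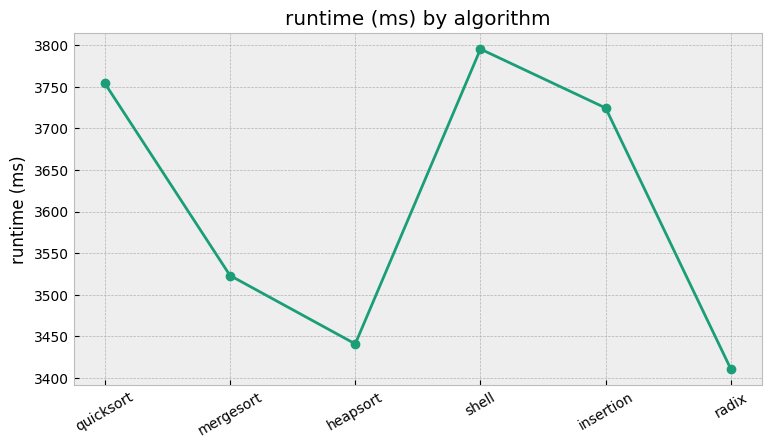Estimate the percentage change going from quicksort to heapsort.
≈ -8%

quicksort ≈ 3750, heapsort ≈ 3450; (3450 − 3750) / 3750 ≈ -8%.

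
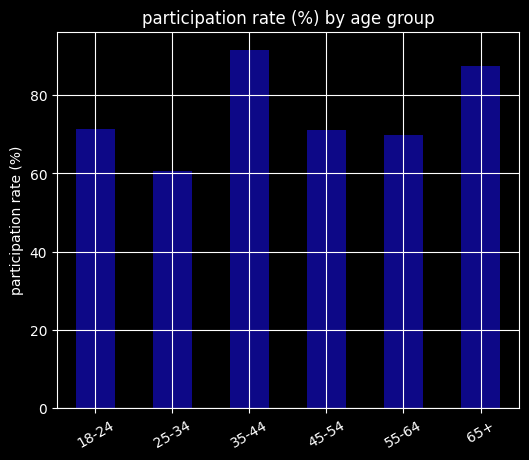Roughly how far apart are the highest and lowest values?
Max 35-44 ≈ 90, min 25-34 ≈ 60; range ≈ 30.

≈ 30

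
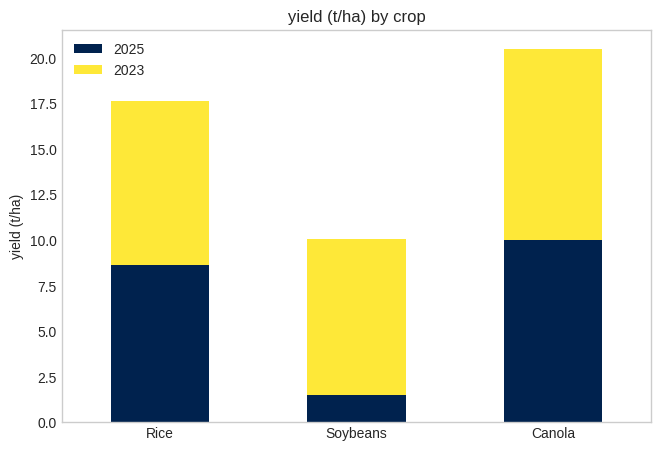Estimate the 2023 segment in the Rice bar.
2023 top ≈ 18, bottom ≈ 8; segment ≈ 10.

≈ 10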